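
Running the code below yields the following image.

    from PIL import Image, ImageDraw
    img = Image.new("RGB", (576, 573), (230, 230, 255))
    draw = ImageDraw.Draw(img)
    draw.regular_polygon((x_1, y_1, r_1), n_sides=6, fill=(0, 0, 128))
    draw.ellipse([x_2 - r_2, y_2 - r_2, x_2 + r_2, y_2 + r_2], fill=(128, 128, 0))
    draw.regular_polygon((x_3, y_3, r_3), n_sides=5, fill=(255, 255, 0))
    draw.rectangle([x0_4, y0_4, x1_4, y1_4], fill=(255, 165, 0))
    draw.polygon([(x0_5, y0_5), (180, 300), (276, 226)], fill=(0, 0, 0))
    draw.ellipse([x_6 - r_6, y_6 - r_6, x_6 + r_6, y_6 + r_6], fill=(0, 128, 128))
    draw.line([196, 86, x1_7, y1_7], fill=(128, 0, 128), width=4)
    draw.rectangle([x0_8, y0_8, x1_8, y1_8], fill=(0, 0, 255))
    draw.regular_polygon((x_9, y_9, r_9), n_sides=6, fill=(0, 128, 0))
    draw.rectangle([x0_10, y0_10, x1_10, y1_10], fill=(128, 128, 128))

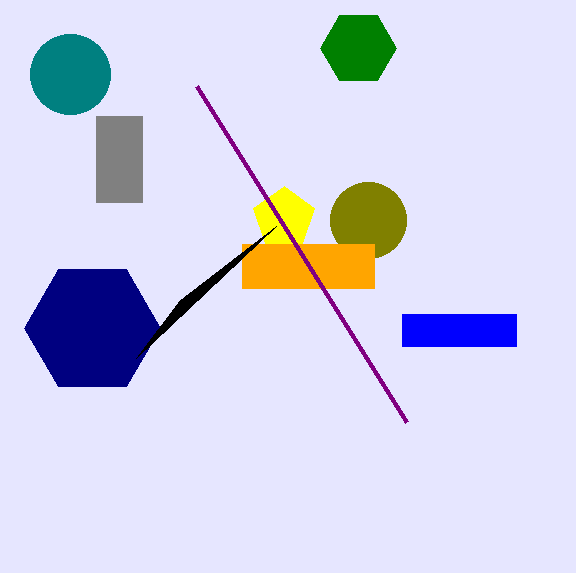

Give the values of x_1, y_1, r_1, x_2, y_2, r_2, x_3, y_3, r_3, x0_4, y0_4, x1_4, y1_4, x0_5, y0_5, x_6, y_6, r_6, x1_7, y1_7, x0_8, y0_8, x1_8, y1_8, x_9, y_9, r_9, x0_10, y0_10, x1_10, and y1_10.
x_1 = 92
y_1 = 328
r_1 = 68
x_2 = 368
y_2 = 220
r_2 = 38
x_3 = 284
y_3 = 218
r_3 = 32
x0_4 = 242
y0_4 = 244
x1_4 = 374
y1_4 = 288
x0_5 = 136
y0_5 = 358
x_6 = 70
y_6 = 74
r_6 = 40
x1_7 = 406
y1_7 = 422
x0_8 = 402
y0_8 = 314
x1_8 = 516
y1_8 = 346
x_9 = 358
y_9 = 48
r_9 = 38
x0_10 = 96
y0_10 = 116
x1_10 = 142
y1_10 = 202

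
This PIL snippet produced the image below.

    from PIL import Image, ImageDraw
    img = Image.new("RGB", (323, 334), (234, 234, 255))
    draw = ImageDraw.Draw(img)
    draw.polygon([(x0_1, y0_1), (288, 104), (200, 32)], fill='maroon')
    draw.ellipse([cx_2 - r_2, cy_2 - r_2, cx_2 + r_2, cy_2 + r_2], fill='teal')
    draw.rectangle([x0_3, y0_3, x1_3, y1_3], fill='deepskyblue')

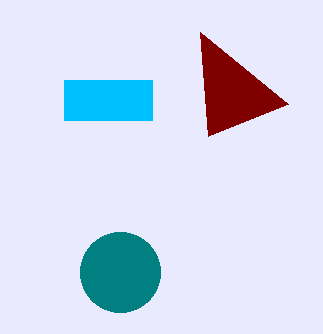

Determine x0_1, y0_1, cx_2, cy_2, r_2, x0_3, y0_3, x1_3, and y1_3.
x0_1 = 208; y0_1 = 136; cx_2 = 120; cy_2 = 272; r_2 = 40; x0_3 = 64; y0_3 = 80; x1_3 = 152; y1_3 = 120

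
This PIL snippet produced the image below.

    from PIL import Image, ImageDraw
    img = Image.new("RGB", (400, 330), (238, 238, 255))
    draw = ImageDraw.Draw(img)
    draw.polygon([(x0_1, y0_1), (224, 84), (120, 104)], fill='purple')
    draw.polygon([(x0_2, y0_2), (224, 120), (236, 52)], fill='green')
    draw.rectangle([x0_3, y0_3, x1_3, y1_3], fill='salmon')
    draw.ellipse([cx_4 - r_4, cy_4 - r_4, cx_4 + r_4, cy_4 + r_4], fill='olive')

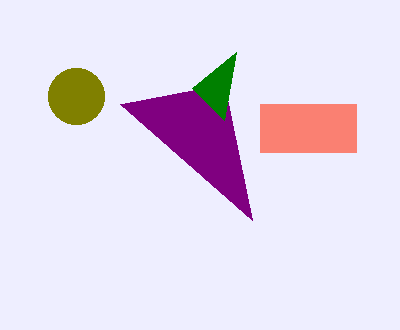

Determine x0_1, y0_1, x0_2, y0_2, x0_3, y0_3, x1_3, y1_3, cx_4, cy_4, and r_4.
x0_1 = 252
y0_1 = 220
x0_2 = 192
y0_2 = 88
x0_3 = 260
y0_3 = 104
x1_3 = 356
y1_3 = 152
cx_4 = 76
cy_4 = 96
r_4 = 28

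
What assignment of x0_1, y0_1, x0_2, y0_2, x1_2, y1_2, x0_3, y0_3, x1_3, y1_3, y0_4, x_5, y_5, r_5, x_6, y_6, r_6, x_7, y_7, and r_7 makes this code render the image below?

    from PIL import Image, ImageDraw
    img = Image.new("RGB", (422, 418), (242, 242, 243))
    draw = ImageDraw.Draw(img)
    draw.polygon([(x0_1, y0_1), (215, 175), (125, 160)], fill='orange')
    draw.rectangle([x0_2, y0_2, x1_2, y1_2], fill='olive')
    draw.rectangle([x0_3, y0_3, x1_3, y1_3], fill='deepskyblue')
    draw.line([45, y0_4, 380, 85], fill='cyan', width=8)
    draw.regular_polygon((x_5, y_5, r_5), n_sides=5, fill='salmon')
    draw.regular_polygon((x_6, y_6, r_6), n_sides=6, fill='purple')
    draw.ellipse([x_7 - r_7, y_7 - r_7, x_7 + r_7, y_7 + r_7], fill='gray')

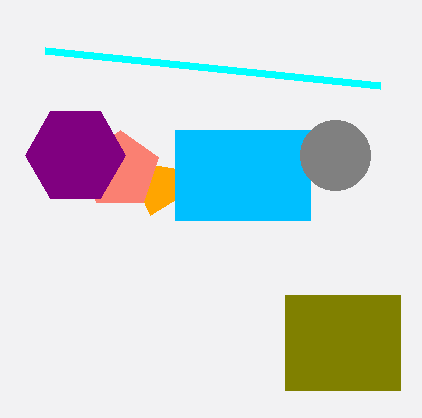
x0_1 = 150; y0_1 = 215; x0_2 = 285; y0_2 = 295; x1_2 = 400; y1_2 = 390; x0_3 = 175; y0_3 = 130; x1_3 = 310; y1_3 = 220; y0_4 = 50; x_5 = 120; y_5 = 170; r_5 = 40; x_6 = 75; y_6 = 155; r_6 = 50; x_7 = 335; y_7 = 155; r_7 = 35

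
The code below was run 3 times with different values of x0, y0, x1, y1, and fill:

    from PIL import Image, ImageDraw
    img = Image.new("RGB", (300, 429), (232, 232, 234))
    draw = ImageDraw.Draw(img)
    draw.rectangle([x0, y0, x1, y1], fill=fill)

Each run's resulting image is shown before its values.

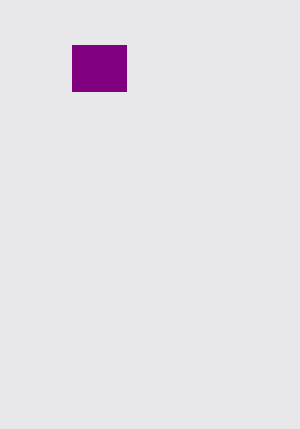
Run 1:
x0 = 72, y0 = 45, x1 = 126, y1 = 91, fill = 'purple'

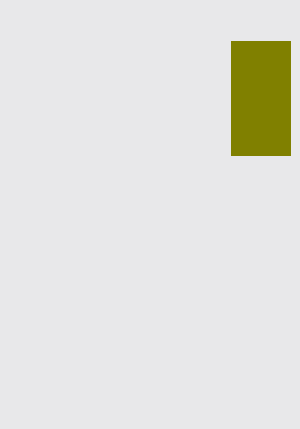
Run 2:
x0 = 231, y0 = 41, x1 = 290, y1 = 155, fill = 'olive'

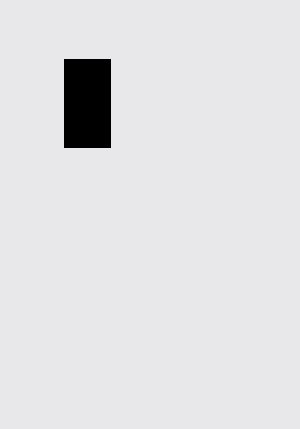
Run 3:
x0 = 64; y0 = 59; x1 = 110; y1 = 147; fill = 'black'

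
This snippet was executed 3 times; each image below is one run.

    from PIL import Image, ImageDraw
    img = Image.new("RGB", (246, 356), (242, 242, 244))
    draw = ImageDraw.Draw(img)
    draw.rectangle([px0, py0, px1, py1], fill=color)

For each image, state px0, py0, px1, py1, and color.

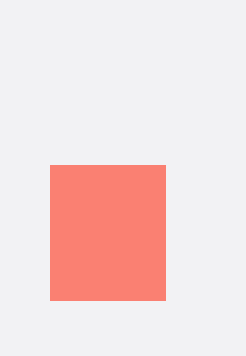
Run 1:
px0 = 50; py0 = 165; px1 = 165; py1 = 300; color = 'salmon'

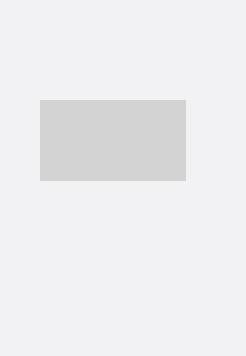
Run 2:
px0 = 40
py0 = 100
px1 = 185
py1 = 180
color = 'lightgray'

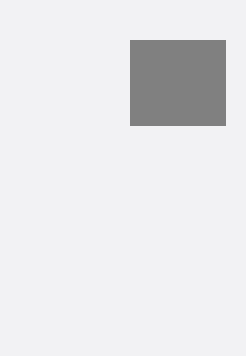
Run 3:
px0 = 130, py0 = 40, px1 = 225, py1 = 125, color = 'gray'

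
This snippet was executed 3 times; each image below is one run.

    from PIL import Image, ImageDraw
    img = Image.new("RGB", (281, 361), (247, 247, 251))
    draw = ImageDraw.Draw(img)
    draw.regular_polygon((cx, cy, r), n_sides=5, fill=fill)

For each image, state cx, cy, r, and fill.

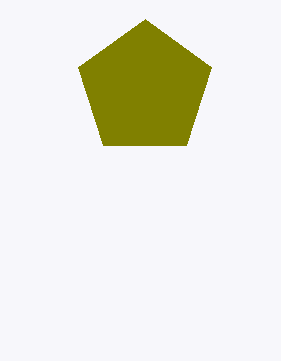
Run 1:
cx = 145
cy = 89
r = 70
fill = 'olive'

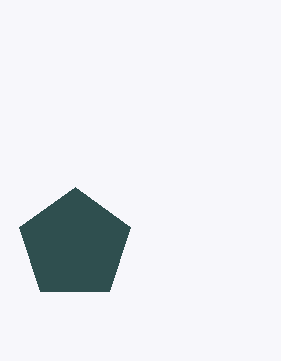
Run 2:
cx = 75
cy = 245
r = 58
fill = 'darkslategray'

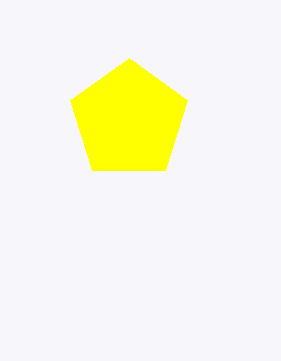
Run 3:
cx = 129, cy = 120, r = 62, fill = 'yellow'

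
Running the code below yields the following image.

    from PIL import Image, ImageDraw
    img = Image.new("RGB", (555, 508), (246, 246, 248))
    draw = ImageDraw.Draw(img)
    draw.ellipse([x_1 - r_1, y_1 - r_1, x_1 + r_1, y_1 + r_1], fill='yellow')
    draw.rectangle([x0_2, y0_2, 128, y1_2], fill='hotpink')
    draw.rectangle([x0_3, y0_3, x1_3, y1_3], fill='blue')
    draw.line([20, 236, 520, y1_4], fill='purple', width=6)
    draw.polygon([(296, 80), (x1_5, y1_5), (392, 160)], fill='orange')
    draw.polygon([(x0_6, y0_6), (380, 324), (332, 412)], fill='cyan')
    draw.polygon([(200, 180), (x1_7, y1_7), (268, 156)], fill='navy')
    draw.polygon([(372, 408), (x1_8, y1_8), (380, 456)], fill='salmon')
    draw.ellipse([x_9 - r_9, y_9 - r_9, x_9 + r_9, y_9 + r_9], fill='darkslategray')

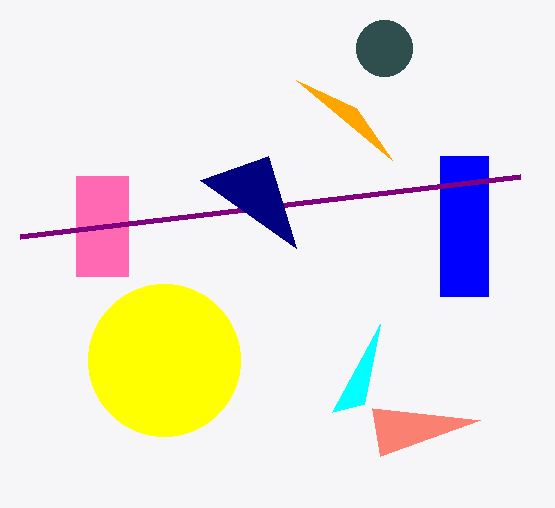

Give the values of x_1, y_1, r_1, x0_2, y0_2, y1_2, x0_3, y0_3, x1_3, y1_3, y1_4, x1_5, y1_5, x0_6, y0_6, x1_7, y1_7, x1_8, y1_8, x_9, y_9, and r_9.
x_1 = 164; y_1 = 360; r_1 = 76; x0_2 = 76; y0_2 = 176; y1_2 = 276; x0_3 = 440; y0_3 = 156; x1_3 = 488; y1_3 = 296; y1_4 = 176; x1_5 = 356; y1_5 = 108; x0_6 = 364; y0_6 = 404; x1_7 = 296; y1_7 = 248; x1_8 = 480; y1_8 = 420; x_9 = 384; y_9 = 48; r_9 = 28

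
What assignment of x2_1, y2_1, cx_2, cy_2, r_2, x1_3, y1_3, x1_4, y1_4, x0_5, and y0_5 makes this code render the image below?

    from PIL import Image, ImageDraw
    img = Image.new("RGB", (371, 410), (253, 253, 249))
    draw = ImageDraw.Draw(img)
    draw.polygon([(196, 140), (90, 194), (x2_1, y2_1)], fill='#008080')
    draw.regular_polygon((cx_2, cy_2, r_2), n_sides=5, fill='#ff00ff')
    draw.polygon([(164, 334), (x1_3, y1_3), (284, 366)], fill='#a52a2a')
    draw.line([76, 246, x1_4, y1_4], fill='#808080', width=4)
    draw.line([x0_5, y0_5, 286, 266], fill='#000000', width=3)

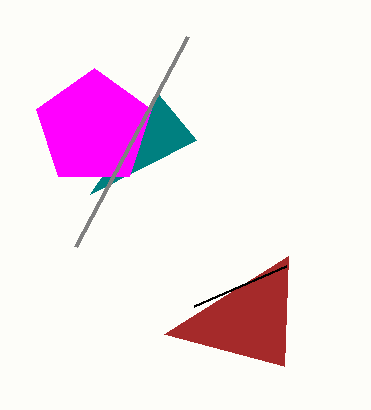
x2_1 = 158
y2_1 = 94
cx_2 = 94
cy_2 = 128
r_2 = 60
x1_3 = 288
y1_3 = 256
x1_4 = 188
y1_4 = 36
x0_5 = 194
y0_5 = 306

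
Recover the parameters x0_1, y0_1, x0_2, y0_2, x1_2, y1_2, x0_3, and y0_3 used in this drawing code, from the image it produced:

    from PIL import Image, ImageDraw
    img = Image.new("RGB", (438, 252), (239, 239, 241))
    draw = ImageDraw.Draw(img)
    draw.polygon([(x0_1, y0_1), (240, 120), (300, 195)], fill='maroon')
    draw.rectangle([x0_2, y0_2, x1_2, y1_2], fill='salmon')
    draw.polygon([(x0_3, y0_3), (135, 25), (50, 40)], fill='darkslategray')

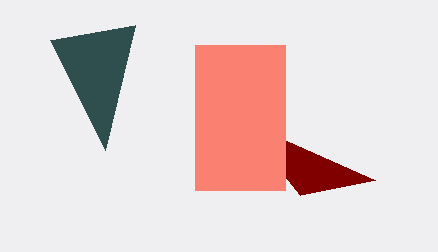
x0_1 = 375; y0_1 = 180; x0_2 = 195; y0_2 = 45; x1_2 = 285; y1_2 = 190; x0_3 = 105; y0_3 = 150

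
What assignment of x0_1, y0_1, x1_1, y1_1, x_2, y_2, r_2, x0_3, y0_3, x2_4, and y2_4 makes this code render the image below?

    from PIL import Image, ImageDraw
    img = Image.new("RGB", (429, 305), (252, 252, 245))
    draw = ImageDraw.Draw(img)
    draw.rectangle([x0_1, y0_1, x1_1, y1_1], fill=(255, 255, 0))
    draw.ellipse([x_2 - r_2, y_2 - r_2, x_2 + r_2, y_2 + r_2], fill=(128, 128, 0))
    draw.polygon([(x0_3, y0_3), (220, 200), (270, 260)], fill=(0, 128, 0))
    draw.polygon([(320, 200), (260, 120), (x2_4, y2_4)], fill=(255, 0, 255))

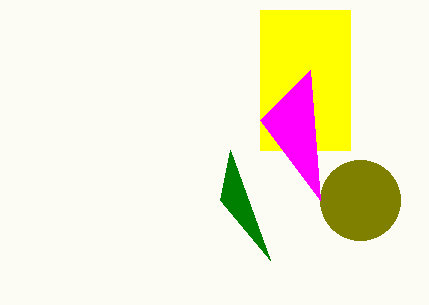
x0_1 = 260
y0_1 = 10
x1_1 = 350
y1_1 = 150
x_2 = 360
y_2 = 200
r_2 = 40
x0_3 = 230
y0_3 = 150
x2_4 = 310
y2_4 = 70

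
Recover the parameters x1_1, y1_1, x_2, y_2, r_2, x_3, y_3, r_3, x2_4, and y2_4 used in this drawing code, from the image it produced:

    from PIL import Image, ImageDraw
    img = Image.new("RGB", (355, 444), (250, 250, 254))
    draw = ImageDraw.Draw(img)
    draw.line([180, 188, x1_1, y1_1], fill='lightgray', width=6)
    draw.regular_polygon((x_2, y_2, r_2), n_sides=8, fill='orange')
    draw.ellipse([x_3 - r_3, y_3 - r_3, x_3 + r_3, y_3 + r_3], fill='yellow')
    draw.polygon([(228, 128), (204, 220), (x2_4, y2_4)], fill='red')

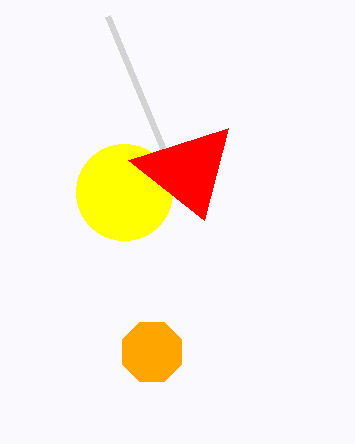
x1_1 = 108, y1_1 = 16, x_2 = 152, y_2 = 352, r_2 = 32, x_3 = 124, y_3 = 192, r_3 = 48, x2_4 = 128, y2_4 = 160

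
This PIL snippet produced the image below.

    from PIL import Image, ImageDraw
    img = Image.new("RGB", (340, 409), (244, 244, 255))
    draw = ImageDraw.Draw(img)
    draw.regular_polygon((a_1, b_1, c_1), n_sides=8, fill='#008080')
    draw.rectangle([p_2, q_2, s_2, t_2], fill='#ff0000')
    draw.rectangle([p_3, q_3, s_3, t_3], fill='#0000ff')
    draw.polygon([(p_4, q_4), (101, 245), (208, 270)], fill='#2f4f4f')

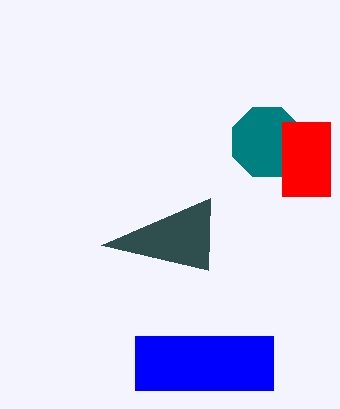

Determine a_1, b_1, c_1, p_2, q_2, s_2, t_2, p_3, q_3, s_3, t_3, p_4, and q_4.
a_1 = 267, b_1 = 142, c_1 = 37, p_2 = 282, q_2 = 122, s_2 = 330, t_2 = 196, p_3 = 135, q_3 = 336, s_3 = 273, t_3 = 390, p_4 = 210, q_4 = 198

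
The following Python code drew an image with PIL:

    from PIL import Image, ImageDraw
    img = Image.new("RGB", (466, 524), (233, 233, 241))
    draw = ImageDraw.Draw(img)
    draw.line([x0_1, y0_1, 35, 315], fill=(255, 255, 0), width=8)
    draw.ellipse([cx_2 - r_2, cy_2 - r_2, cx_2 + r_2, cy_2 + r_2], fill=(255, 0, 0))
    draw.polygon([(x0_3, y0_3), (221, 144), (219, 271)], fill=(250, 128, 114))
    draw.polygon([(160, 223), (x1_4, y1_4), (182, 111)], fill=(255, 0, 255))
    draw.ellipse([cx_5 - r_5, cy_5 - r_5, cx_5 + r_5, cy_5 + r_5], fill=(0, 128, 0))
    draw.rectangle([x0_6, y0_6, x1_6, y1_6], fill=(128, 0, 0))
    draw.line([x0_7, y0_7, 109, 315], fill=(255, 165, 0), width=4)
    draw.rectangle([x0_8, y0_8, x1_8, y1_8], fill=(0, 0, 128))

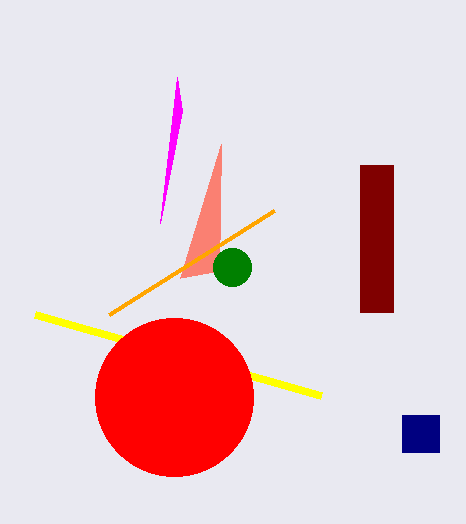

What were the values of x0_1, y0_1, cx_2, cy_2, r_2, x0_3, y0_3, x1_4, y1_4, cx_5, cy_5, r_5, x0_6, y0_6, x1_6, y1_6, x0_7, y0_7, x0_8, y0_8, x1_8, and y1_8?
x0_1 = 321, y0_1 = 396, cx_2 = 174, cy_2 = 397, r_2 = 79, x0_3 = 180, y0_3 = 278, x1_4 = 177, y1_4 = 77, cx_5 = 232, cy_5 = 267, r_5 = 19, x0_6 = 360, y0_6 = 165, x1_6 = 393, y1_6 = 312, x0_7 = 274, y0_7 = 211, x0_8 = 402, y0_8 = 415, x1_8 = 439, y1_8 = 452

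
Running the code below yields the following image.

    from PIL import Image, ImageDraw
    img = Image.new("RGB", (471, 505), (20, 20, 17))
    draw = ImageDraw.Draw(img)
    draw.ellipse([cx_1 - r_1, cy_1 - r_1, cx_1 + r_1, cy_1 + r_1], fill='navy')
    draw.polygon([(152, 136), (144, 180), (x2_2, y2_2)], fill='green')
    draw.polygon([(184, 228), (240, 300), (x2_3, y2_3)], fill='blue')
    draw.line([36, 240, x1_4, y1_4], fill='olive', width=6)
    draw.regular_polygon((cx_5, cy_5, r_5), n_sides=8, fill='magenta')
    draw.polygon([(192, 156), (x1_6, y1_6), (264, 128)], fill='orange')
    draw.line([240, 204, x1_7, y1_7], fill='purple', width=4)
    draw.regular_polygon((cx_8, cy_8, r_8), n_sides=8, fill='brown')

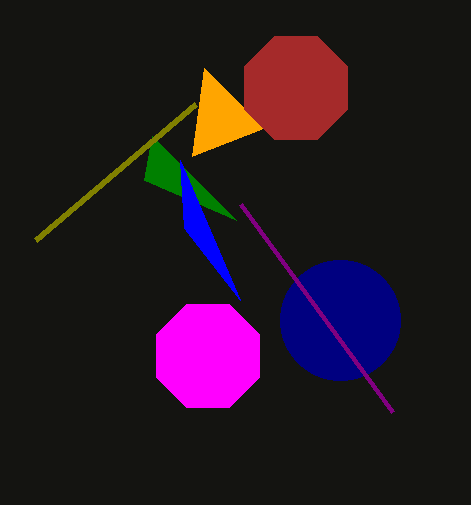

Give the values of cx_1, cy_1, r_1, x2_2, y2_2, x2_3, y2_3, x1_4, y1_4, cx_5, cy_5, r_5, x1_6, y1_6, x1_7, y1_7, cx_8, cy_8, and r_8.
cx_1 = 340
cy_1 = 320
r_1 = 60
x2_2 = 236
y2_2 = 220
x2_3 = 180
y2_3 = 160
x1_4 = 196
y1_4 = 104
cx_5 = 208
cy_5 = 356
r_5 = 56
x1_6 = 204
y1_6 = 68
x1_7 = 392
y1_7 = 412
cx_8 = 296
cy_8 = 88
r_8 = 56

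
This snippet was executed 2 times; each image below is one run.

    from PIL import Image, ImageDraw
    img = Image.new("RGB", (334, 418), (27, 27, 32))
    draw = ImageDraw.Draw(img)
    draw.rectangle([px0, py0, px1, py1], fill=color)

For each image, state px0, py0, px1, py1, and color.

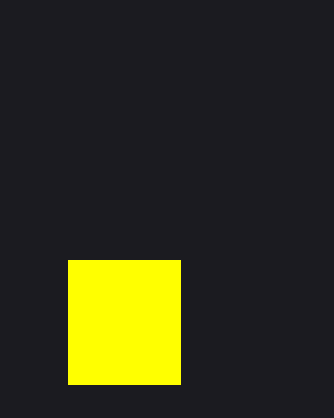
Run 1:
px0 = 68
py0 = 260
px1 = 180
py1 = 384
color = 'yellow'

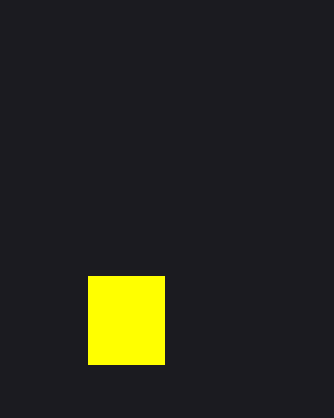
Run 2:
px0 = 88, py0 = 276, px1 = 164, py1 = 364, color = 'yellow'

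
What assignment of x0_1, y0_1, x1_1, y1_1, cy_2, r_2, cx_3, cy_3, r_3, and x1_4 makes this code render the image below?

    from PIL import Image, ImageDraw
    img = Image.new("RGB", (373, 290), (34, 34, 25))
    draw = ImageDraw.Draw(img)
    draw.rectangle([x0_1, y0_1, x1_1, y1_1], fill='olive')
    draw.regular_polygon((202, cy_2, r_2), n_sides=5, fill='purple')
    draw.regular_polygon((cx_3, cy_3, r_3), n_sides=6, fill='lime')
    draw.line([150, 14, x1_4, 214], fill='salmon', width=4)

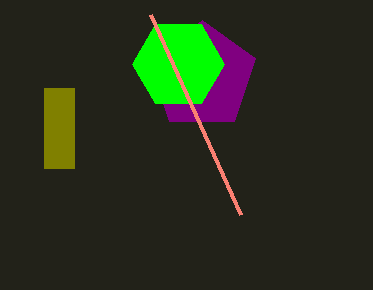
x0_1 = 44
y0_1 = 88
x1_1 = 74
y1_1 = 168
cy_2 = 76
r_2 = 56
cx_3 = 178
cy_3 = 64
r_3 = 46
x1_4 = 240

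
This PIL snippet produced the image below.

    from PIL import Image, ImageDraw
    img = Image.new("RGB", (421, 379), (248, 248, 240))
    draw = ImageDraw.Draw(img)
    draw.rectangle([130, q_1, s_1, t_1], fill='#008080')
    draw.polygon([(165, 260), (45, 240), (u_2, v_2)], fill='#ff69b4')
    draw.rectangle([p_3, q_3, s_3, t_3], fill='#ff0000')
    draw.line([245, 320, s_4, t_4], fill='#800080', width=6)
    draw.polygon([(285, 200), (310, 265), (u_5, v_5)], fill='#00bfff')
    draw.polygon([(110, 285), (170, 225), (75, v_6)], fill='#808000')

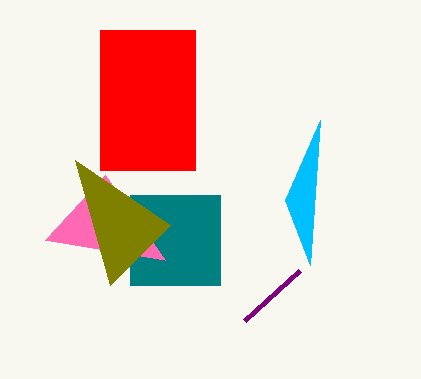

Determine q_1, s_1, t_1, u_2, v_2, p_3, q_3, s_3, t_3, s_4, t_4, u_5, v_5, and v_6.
q_1 = 195; s_1 = 220; t_1 = 285; u_2 = 105; v_2 = 175; p_3 = 100; q_3 = 30; s_3 = 195; t_3 = 170; s_4 = 300; t_4 = 270; u_5 = 320; v_5 = 120; v_6 = 160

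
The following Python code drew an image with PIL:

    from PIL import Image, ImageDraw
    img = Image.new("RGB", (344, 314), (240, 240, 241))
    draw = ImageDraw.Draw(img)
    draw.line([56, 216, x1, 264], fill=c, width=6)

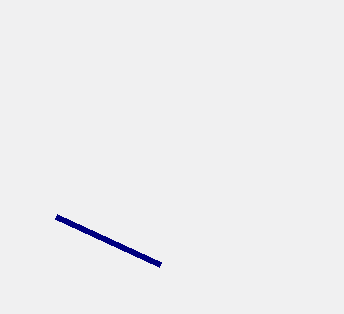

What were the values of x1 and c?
x1 = 160, c = 'navy'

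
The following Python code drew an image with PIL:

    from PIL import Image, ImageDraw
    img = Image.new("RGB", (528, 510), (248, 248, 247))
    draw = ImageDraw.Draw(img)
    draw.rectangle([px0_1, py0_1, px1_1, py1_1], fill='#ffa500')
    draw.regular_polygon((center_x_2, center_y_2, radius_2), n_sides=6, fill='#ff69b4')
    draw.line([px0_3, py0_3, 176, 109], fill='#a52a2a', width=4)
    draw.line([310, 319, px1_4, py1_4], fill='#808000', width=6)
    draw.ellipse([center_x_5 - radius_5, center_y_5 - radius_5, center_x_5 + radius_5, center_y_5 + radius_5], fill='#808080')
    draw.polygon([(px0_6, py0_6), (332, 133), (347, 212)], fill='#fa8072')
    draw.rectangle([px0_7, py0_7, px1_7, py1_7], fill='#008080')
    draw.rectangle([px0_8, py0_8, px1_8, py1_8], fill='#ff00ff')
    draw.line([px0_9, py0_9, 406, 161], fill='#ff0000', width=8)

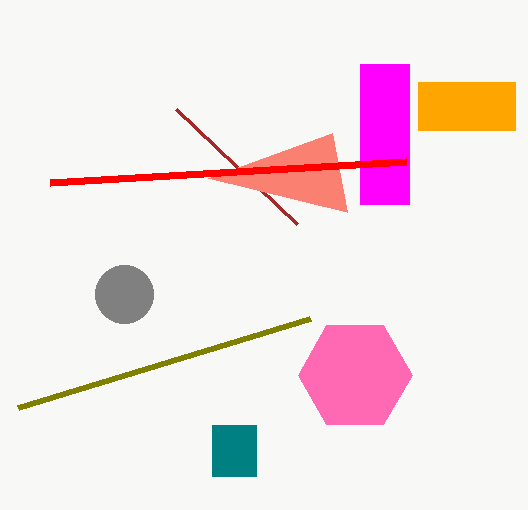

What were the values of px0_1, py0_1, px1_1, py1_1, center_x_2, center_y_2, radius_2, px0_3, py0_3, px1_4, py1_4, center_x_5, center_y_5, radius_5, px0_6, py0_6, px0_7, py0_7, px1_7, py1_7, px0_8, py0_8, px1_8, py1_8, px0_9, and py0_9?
px0_1 = 418, py0_1 = 82, px1_1 = 515, py1_1 = 130, center_x_2 = 355, center_y_2 = 375, radius_2 = 57, px0_3 = 297, py0_3 = 224, px1_4 = 18, py1_4 = 408, center_x_5 = 124, center_y_5 = 294, radius_5 = 29, px0_6 = 208, py0_6 = 178, px0_7 = 212, py0_7 = 425, px1_7 = 256, py1_7 = 476, px0_8 = 360, py0_8 = 64, px1_8 = 409, py1_8 = 204, px0_9 = 50, py0_9 = 182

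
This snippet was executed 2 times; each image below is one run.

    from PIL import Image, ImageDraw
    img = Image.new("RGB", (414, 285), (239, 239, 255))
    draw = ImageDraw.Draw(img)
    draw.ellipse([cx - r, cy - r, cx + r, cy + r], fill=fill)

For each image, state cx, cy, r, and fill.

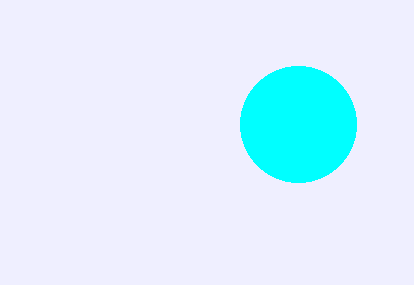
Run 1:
cx = 298
cy = 124
r = 58
fill = 'cyan'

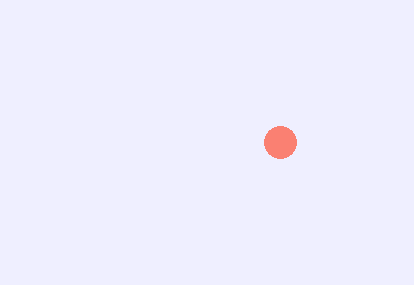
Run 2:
cx = 280, cy = 142, r = 16, fill = 'salmon'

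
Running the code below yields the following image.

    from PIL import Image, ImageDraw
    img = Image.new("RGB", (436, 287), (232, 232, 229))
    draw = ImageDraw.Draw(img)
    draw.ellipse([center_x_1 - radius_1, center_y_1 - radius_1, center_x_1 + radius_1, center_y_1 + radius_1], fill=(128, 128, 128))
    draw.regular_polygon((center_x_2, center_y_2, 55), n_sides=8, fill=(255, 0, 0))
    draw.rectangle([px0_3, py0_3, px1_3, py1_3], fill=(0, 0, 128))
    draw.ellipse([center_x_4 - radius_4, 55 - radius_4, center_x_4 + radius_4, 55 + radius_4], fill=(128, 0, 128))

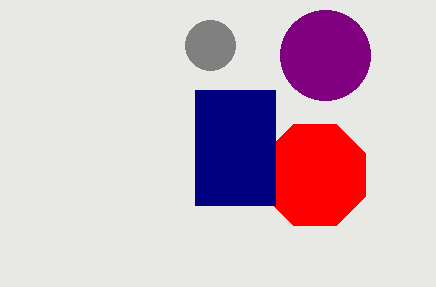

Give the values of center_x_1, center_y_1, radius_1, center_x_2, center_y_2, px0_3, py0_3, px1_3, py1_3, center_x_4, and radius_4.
center_x_1 = 210; center_y_1 = 45; radius_1 = 25; center_x_2 = 315; center_y_2 = 175; px0_3 = 195; py0_3 = 90; px1_3 = 275; py1_3 = 205; center_x_4 = 325; radius_4 = 45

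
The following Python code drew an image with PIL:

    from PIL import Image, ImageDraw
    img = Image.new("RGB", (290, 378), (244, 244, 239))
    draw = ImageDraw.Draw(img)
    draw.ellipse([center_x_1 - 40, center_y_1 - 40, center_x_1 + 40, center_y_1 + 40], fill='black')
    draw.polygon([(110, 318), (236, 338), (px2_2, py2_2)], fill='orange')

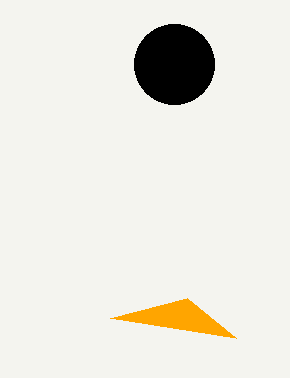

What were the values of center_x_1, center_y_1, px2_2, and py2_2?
center_x_1 = 174, center_y_1 = 64, px2_2 = 187, py2_2 = 298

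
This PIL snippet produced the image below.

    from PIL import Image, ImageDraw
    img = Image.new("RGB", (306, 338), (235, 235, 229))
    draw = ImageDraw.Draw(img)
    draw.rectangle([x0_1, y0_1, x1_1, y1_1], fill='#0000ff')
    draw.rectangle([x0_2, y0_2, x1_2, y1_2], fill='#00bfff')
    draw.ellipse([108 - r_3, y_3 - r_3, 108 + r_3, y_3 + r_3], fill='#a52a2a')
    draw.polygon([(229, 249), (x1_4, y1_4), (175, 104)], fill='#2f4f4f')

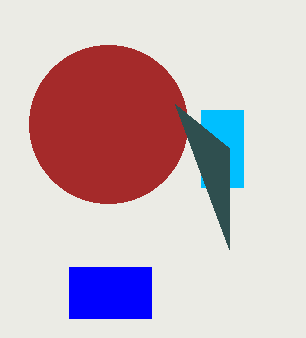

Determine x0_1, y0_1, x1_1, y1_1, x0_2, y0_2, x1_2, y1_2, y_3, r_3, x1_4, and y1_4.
x0_1 = 69, y0_1 = 267, x1_1 = 151, y1_1 = 318, x0_2 = 201, y0_2 = 110, x1_2 = 243, y1_2 = 187, y_3 = 124, r_3 = 79, x1_4 = 229, y1_4 = 148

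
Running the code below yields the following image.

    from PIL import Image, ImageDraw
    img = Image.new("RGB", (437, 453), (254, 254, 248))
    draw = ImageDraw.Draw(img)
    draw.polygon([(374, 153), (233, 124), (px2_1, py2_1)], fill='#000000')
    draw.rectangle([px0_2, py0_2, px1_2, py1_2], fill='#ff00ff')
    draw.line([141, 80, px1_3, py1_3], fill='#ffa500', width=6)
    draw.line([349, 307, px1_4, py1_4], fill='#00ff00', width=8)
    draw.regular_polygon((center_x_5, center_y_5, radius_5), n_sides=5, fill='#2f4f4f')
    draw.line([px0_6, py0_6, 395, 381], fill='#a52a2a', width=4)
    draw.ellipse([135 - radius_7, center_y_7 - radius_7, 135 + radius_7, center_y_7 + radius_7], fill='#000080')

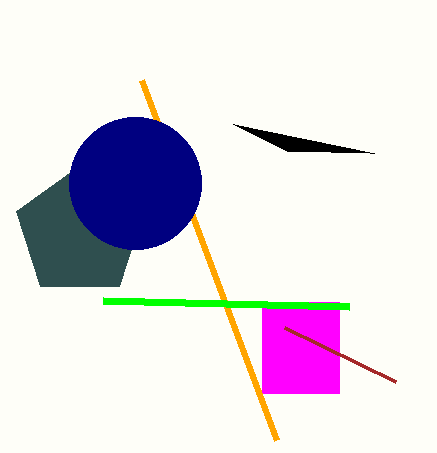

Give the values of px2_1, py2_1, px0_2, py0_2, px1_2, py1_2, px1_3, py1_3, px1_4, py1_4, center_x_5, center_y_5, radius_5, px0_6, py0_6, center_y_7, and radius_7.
px2_1 = 287, py2_1 = 151, px0_2 = 262, py0_2 = 302, px1_2 = 339, py1_2 = 393, px1_3 = 276, py1_3 = 440, px1_4 = 103, py1_4 = 301, center_x_5 = 80, center_y_5 = 232, radius_5 = 67, px0_6 = 284, py0_6 = 327, center_y_7 = 183, radius_7 = 66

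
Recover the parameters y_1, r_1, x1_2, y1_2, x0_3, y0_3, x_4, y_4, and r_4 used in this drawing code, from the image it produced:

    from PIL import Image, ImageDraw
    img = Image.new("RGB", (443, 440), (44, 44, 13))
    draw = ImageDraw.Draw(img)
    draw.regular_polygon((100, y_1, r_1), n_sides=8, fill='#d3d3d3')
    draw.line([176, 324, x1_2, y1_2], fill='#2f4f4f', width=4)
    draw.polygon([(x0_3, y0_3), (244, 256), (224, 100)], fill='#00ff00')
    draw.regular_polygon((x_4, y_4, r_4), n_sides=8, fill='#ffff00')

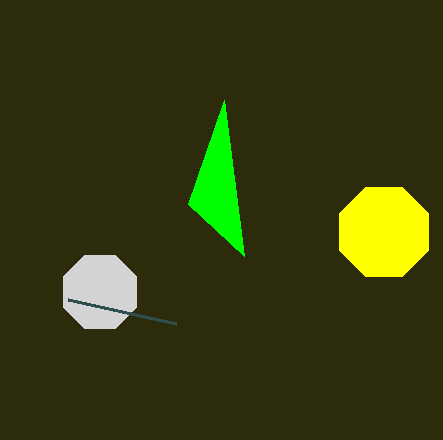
y_1 = 292; r_1 = 40; x1_2 = 68; y1_2 = 300; x0_3 = 188; y0_3 = 204; x_4 = 384; y_4 = 232; r_4 = 48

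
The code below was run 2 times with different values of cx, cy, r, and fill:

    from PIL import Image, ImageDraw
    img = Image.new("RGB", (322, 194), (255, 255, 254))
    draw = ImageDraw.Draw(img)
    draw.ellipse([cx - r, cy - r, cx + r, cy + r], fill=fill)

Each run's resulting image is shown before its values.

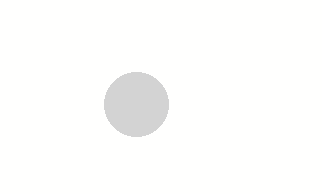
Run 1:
cx = 136, cy = 104, r = 32, fill = 'lightgray'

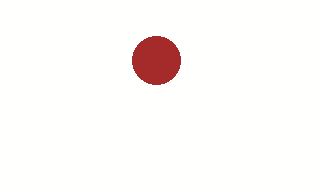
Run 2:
cx = 156, cy = 60, r = 24, fill = 'brown'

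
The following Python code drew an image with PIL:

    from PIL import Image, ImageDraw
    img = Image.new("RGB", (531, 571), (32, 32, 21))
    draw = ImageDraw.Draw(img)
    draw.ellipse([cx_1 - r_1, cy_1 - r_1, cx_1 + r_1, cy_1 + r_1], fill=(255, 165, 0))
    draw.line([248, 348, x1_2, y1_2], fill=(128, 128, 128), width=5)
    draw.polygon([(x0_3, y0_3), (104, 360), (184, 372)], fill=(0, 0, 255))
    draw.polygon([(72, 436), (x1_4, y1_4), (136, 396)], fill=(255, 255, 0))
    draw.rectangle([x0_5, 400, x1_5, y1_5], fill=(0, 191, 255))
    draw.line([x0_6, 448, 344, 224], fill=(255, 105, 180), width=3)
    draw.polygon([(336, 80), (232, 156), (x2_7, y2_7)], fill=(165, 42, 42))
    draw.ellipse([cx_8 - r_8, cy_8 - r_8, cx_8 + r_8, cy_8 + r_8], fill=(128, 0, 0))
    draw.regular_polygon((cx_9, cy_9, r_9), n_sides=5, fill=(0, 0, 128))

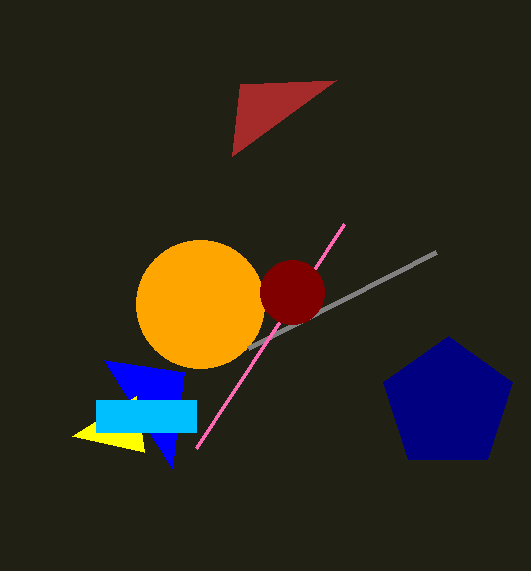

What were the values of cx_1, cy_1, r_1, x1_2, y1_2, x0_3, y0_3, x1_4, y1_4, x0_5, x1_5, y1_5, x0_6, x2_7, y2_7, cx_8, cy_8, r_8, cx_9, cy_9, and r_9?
cx_1 = 200; cy_1 = 304; r_1 = 64; x1_2 = 436; y1_2 = 252; x0_3 = 172; y0_3 = 468; x1_4 = 144; y1_4 = 452; x0_5 = 96; x1_5 = 196; y1_5 = 432; x0_6 = 196; x2_7 = 240; y2_7 = 84; cx_8 = 292; cy_8 = 292; r_8 = 32; cx_9 = 448; cy_9 = 404; r_9 = 68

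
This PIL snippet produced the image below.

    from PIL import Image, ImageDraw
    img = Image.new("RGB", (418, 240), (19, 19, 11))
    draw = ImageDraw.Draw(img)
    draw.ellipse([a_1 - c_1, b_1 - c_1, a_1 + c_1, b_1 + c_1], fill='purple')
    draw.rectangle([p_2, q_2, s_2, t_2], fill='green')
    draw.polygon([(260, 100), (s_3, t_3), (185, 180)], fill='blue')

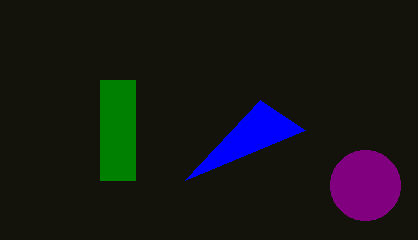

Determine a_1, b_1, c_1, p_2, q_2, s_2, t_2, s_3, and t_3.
a_1 = 365; b_1 = 185; c_1 = 35; p_2 = 100; q_2 = 80; s_2 = 135; t_2 = 180; s_3 = 305; t_3 = 130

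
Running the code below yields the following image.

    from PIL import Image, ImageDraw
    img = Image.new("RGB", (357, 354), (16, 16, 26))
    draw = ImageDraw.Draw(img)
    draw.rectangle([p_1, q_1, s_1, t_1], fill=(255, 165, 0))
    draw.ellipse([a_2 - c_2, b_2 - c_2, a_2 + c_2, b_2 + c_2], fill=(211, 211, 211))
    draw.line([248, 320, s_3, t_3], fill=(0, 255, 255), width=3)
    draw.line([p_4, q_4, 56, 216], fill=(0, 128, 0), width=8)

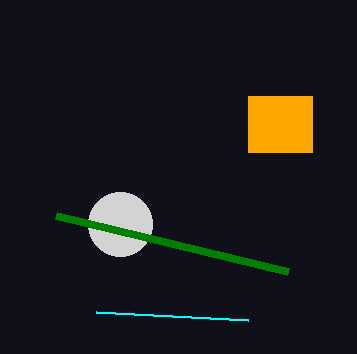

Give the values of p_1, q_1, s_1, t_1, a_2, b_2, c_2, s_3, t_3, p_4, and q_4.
p_1 = 248, q_1 = 96, s_1 = 312, t_1 = 152, a_2 = 120, b_2 = 224, c_2 = 32, s_3 = 96, t_3 = 312, p_4 = 288, q_4 = 272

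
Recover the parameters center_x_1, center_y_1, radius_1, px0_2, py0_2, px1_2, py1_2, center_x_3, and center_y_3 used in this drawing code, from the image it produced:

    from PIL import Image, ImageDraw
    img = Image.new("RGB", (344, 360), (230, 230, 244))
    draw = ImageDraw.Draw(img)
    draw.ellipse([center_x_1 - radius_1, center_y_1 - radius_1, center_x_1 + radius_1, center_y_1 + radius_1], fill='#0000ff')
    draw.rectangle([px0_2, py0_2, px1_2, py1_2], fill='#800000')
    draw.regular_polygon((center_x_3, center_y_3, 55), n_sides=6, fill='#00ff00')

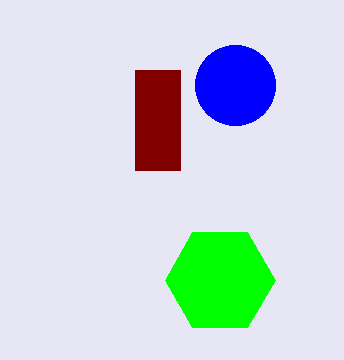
center_x_1 = 235
center_y_1 = 85
radius_1 = 40
px0_2 = 135
py0_2 = 70
px1_2 = 180
py1_2 = 170
center_x_3 = 220
center_y_3 = 280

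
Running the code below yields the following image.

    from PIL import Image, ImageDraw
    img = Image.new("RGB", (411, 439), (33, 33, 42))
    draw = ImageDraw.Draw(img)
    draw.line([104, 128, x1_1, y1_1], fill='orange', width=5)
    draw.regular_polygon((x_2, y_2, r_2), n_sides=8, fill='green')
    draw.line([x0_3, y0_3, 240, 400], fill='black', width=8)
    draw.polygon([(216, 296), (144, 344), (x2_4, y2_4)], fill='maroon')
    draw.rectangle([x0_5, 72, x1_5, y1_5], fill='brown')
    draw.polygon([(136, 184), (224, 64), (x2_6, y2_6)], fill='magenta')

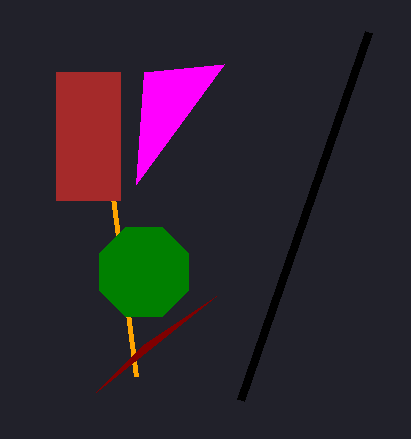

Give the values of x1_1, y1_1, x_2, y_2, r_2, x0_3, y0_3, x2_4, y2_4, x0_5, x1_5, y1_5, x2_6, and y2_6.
x1_1 = 136, y1_1 = 376, x_2 = 144, y_2 = 272, r_2 = 48, x0_3 = 368, y0_3 = 32, x2_4 = 96, y2_4 = 392, x0_5 = 56, x1_5 = 120, y1_5 = 200, x2_6 = 144, y2_6 = 72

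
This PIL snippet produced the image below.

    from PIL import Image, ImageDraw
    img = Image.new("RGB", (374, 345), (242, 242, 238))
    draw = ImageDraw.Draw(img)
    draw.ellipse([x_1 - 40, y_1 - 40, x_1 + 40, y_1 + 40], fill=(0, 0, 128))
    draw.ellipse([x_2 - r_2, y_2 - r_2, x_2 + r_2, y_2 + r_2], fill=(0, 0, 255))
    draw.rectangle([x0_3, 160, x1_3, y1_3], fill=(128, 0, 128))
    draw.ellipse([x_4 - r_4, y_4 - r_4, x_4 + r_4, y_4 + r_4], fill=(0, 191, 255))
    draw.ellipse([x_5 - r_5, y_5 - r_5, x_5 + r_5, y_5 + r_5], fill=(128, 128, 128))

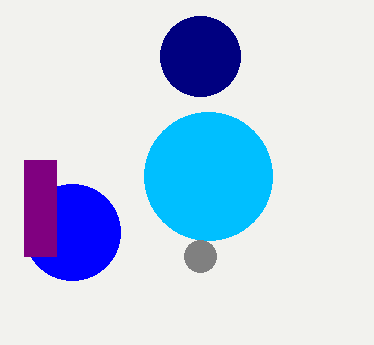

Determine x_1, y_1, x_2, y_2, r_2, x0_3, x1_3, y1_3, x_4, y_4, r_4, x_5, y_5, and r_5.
x_1 = 200; y_1 = 56; x_2 = 72; y_2 = 232; r_2 = 48; x0_3 = 24; x1_3 = 56; y1_3 = 256; x_4 = 208; y_4 = 176; r_4 = 64; x_5 = 200; y_5 = 256; r_5 = 16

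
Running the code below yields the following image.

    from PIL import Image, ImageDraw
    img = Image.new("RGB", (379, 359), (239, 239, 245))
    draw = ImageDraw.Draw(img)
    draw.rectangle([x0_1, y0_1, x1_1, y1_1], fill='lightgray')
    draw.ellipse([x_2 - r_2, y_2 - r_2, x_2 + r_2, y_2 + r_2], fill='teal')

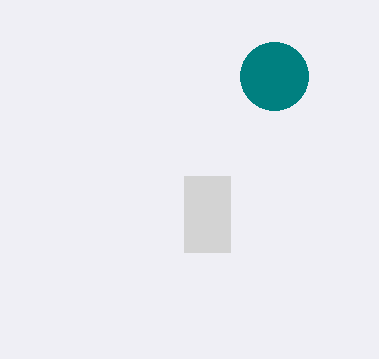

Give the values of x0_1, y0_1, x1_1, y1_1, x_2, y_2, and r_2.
x0_1 = 184
y0_1 = 176
x1_1 = 230
y1_1 = 252
x_2 = 274
y_2 = 76
r_2 = 34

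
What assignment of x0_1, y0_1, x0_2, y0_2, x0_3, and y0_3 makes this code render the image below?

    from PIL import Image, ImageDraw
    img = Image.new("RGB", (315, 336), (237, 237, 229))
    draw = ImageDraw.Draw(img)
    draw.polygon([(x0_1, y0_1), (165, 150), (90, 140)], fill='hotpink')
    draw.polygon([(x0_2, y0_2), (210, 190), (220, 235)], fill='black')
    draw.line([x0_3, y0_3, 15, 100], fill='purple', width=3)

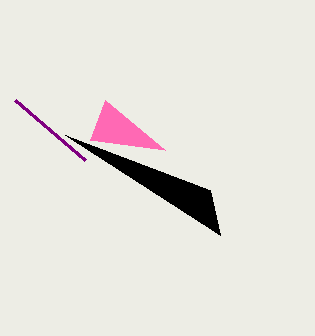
x0_1 = 105; y0_1 = 100; x0_2 = 65; y0_2 = 135; x0_3 = 85; y0_3 = 160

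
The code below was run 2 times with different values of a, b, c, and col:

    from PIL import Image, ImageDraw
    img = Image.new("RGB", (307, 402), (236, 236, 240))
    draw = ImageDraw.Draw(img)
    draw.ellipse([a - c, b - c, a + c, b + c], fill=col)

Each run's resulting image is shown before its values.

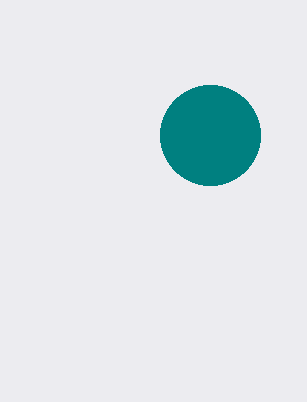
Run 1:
a = 210; b = 135; c = 50; col = 'teal'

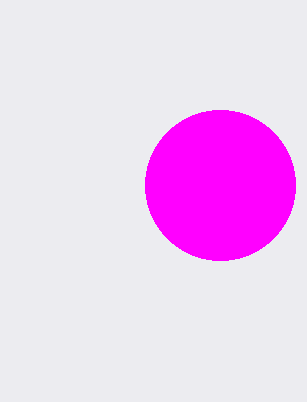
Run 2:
a = 220; b = 185; c = 75; col = 'magenta'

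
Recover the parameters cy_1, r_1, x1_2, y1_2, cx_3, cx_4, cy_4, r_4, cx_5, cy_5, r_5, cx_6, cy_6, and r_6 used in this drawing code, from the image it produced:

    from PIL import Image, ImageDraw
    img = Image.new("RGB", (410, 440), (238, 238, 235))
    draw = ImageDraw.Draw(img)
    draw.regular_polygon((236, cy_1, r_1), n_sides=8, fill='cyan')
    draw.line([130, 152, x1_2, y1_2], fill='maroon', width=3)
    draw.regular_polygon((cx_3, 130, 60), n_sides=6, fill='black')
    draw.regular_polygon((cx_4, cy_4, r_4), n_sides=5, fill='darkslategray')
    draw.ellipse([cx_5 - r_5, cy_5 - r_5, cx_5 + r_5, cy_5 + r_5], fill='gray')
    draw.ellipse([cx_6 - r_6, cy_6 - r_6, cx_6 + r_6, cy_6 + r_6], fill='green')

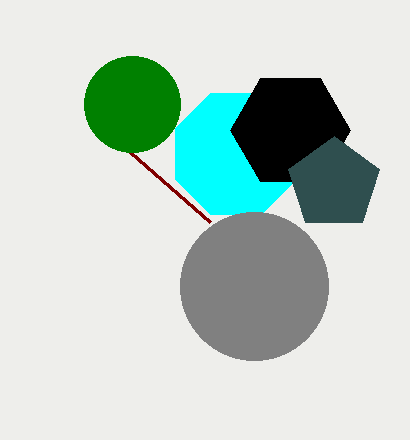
cy_1 = 154; r_1 = 66; x1_2 = 210; y1_2 = 222; cx_3 = 290; cx_4 = 334; cy_4 = 184; r_4 = 48; cx_5 = 254; cy_5 = 286; r_5 = 74; cx_6 = 132; cy_6 = 104; r_6 = 48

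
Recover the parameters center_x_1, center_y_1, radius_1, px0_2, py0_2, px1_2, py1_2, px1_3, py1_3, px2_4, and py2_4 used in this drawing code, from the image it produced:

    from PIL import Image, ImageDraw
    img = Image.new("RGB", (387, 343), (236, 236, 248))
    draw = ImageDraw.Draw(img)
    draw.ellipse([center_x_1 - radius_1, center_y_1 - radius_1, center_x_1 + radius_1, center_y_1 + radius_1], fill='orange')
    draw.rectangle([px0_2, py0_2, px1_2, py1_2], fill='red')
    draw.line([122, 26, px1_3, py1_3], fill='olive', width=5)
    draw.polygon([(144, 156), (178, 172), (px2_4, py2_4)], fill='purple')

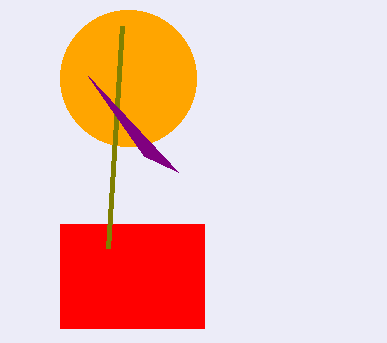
center_x_1 = 128, center_y_1 = 78, radius_1 = 68, px0_2 = 60, py0_2 = 224, px1_2 = 204, py1_2 = 328, px1_3 = 108, py1_3 = 248, px2_4 = 88, py2_4 = 76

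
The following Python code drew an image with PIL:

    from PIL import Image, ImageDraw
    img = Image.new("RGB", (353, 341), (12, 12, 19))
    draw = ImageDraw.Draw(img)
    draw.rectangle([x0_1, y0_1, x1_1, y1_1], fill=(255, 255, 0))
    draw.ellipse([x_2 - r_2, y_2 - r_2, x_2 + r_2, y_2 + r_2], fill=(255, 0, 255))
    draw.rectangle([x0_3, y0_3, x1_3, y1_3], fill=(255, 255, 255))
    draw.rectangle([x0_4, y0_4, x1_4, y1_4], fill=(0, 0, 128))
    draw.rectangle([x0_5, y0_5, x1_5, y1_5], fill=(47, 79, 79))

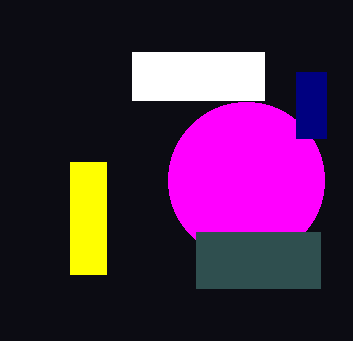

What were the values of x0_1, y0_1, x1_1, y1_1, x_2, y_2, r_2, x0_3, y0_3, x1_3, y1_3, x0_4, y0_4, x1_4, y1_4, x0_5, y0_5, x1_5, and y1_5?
x0_1 = 70
y0_1 = 162
x1_1 = 106
y1_1 = 274
x_2 = 246
y_2 = 180
r_2 = 78
x0_3 = 132
y0_3 = 52
x1_3 = 264
y1_3 = 100
x0_4 = 296
y0_4 = 72
x1_4 = 326
y1_4 = 138
x0_5 = 196
y0_5 = 232
x1_5 = 320
y1_5 = 288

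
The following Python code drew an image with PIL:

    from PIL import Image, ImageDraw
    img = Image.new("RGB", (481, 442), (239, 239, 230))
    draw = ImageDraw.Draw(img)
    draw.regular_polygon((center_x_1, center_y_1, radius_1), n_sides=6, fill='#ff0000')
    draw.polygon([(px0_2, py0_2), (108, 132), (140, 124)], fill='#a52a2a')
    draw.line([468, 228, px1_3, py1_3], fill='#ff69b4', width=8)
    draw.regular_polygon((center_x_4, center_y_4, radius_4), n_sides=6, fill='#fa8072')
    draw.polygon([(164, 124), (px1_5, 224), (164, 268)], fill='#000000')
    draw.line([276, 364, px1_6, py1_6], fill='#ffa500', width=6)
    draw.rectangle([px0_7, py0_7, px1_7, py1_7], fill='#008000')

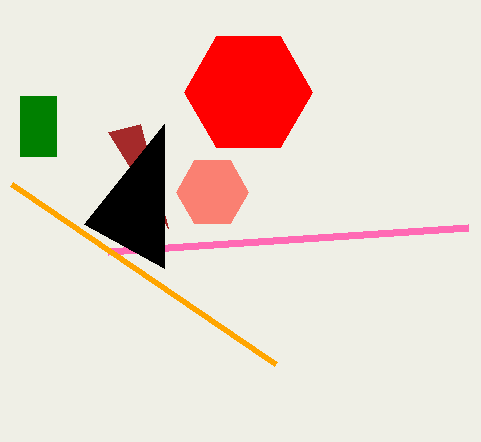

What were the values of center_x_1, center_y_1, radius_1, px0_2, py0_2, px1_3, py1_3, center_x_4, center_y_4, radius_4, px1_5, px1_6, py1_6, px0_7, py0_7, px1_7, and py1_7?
center_x_1 = 248; center_y_1 = 92; radius_1 = 64; px0_2 = 168; py0_2 = 228; px1_3 = 108; py1_3 = 252; center_x_4 = 212; center_y_4 = 192; radius_4 = 36; px1_5 = 84; px1_6 = 12; py1_6 = 184; px0_7 = 20; py0_7 = 96; px1_7 = 56; py1_7 = 156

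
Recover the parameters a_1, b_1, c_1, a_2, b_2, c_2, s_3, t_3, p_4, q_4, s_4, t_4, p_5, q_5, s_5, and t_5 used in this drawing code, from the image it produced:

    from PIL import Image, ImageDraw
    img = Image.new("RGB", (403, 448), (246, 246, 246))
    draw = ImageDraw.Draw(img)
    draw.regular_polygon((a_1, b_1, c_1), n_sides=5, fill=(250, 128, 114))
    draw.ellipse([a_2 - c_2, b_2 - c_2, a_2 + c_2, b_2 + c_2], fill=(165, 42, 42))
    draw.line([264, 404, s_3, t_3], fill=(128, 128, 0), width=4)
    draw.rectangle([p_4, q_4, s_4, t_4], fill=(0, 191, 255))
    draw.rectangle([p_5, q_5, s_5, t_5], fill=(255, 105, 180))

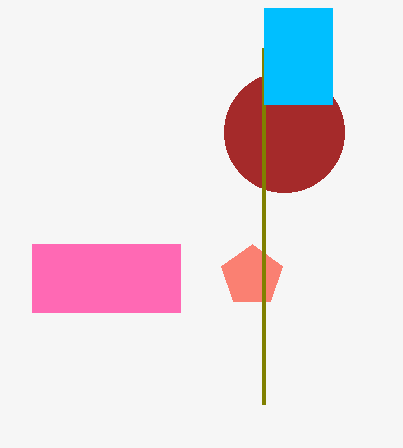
a_1 = 252, b_1 = 276, c_1 = 32, a_2 = 284, b_2 = 132, c_2 = 60, s_3 = 264, t_3 = 48, p_4 = 264, q_4 = 8, s_4 = 332, t_4 = 104, p_5 = 32, q_5 = 244, s_5 = 180, t_5 = 312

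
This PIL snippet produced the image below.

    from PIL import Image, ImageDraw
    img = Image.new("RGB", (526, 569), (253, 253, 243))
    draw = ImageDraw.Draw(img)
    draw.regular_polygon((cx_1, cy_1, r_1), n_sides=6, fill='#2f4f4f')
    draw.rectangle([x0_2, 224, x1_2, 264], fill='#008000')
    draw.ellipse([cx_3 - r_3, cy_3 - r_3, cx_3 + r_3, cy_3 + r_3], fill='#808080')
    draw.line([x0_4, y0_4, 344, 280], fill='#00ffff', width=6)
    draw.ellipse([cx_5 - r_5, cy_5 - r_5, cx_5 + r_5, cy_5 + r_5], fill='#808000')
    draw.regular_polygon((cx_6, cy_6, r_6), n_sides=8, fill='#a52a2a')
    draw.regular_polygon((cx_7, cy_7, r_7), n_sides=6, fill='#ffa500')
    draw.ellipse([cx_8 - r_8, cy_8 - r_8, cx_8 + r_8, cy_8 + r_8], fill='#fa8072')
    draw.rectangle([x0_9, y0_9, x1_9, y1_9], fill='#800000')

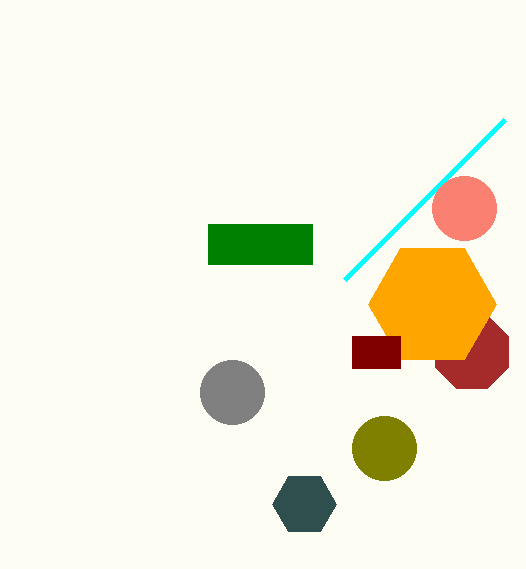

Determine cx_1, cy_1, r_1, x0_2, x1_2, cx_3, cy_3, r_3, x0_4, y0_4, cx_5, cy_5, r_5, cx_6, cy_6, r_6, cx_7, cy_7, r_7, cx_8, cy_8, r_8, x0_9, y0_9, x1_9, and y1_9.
cx_1 = 304, cy_1 = 504, r_1 = 32, x0_2 = 208, x1_2 = 312, cx_3 = 232, cy_3 = 392, r_3 = 32, x0_4 = 504, y0_4 = 120, cx_5 = 384, cy_5 = 448, r_5 = 32, cx_6 = 472, cy_6 = 352, r_6 = 40, cx_7 = 432, cy_7 = 304, r_7 = 64, cx_8 = 464, cy_8 = 208, r_8 = 32, x0_9 = 352, y0_9 = 336, x1_9 = 400, y1_9 = 368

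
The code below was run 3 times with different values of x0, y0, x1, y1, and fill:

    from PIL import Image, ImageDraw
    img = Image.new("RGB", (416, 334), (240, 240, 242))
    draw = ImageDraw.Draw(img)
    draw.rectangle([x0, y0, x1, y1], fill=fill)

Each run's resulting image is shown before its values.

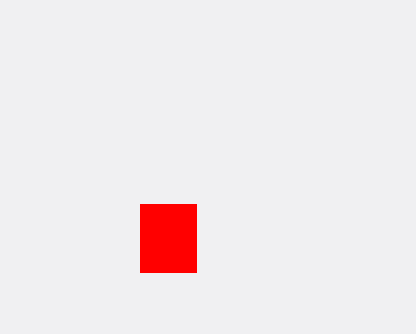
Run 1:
x0 = 140
y0 = 204
x1 = 196
y1 = 272
fill = 'red'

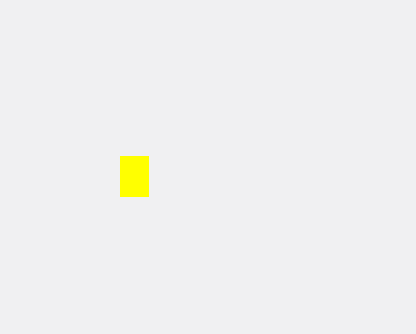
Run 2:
x0 = 120, y0 = 156, x1 = 148, y1 = 196, fill = 'yellow'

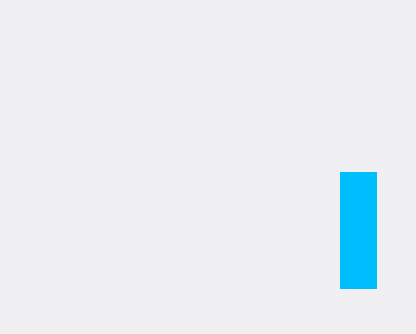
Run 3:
x0 = 340; y0 = 172; x1 = 376; y1 = 288; fill = 'deepskyblue'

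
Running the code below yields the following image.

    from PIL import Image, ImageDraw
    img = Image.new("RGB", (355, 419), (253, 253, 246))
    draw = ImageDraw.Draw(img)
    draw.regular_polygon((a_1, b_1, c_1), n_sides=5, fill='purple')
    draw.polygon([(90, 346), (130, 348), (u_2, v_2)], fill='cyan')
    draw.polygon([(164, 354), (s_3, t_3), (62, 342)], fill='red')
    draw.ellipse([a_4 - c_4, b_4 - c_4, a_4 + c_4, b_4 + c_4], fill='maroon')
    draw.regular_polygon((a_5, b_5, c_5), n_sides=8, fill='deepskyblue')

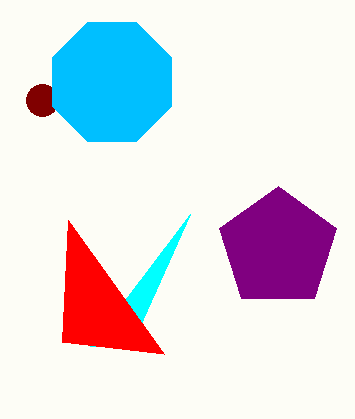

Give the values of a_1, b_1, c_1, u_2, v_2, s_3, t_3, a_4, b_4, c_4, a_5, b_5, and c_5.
a_1 = 278, b_1 = 248, c_1 = 62, u_2 = 190, v_2 = 214, s_3 = 68, t_3 = 220, a_4 = 42, b_4 = 100, c_4 = 16, a_5 = 112, b_5 = 82, c_5 = 64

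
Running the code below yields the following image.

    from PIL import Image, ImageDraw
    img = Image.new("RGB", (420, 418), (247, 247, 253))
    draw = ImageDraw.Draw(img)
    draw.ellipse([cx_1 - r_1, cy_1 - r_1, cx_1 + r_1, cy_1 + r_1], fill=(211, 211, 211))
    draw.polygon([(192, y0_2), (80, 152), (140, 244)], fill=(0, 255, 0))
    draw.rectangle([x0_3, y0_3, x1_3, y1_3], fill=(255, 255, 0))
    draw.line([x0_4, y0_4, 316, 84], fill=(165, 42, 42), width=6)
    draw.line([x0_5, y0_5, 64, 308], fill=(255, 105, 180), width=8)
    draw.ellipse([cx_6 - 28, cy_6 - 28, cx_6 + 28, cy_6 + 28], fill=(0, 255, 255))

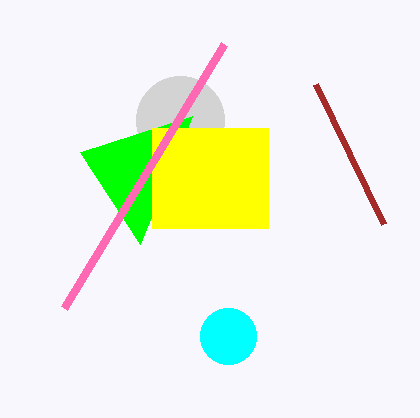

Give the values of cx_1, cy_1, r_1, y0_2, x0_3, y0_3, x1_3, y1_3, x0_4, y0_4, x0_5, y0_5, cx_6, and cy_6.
cx_1 = 180, cy_1 = 120, r_1 = 44, y0_2 = 116, x0_3 = 152, y0_3 = 128, x1_3 = 268, y1_3 = 228, x0_4 = 384, y0_4 = 224, x0_5 = 224, y0_5 = 44, cx_6 = 228, cy_6 = 336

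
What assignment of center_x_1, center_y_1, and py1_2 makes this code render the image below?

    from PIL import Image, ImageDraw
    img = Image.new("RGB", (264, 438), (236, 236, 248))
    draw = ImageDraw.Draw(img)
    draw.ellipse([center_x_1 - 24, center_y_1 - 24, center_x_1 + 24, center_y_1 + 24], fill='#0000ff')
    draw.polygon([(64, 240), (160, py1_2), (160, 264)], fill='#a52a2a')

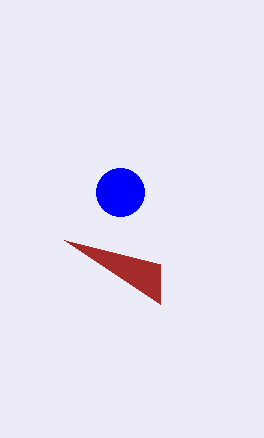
center_x_1 = 120
center_y_1 = 192
py1_2 = 304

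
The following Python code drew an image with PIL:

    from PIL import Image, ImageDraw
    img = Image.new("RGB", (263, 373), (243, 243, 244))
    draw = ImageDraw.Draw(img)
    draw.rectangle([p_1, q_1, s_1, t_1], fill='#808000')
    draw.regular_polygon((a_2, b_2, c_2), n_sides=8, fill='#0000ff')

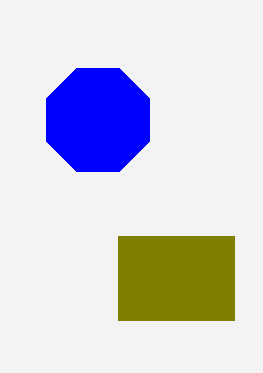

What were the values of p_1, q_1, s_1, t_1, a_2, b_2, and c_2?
p_1 = 118
q_1 = 236
s_1 = 234
t_1 = 320
a_2 = 98
b_2 = 120
c_2 = 56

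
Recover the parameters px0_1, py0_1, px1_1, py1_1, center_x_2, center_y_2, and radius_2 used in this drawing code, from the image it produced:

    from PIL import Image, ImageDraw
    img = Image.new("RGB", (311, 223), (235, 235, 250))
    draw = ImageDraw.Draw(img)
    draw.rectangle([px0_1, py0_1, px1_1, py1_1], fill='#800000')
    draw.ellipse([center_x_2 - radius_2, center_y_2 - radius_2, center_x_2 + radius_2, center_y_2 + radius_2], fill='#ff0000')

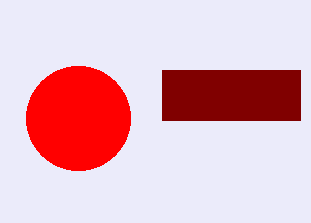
px0_1 = 162; py0_1 = 70; px1_1 = 300; py1_1 = 120; center_x_2 = 78; center_y_2 = 118; radius_2 = 52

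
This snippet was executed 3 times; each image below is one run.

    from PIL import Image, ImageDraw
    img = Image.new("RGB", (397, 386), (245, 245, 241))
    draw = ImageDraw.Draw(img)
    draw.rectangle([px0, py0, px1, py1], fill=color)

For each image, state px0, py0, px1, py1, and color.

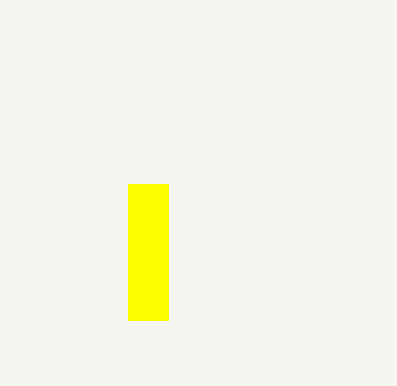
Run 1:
px0 = 128; py0 = 184; px1 = 168; py1 = 320; color = 'yellow'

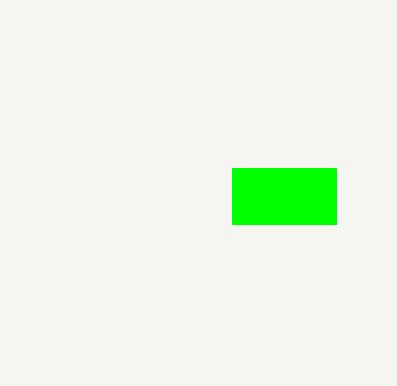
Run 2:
px0 = 232; py0 = 168; px1 = 336; py1 = 224; color = 'lime'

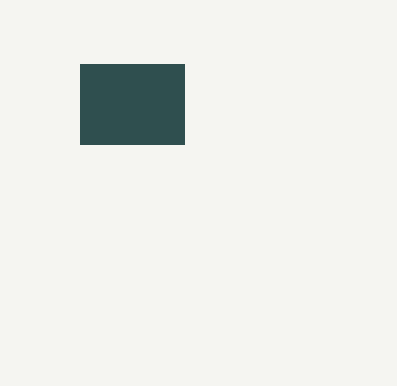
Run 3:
px0 = 80; py0 = 64; px1 = 184; py1 = 144; color = 'darkslategray'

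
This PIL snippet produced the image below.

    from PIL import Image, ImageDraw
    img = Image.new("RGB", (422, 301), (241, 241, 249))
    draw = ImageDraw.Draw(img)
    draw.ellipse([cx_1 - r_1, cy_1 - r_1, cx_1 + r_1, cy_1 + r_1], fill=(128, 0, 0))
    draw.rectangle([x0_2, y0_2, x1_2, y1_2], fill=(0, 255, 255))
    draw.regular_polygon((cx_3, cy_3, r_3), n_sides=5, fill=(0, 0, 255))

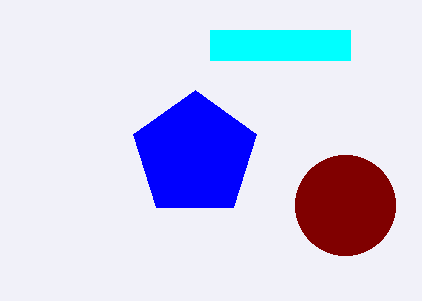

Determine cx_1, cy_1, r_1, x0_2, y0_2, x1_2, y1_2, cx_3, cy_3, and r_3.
cx_1 = 345, cy_1 = 205, r_1 = 50, x0_2 = 210, y0_2 = 30, x1_2 = 350, y1_2 = 60, cx_3 = 195, cy_3 = 155, r_3 = 65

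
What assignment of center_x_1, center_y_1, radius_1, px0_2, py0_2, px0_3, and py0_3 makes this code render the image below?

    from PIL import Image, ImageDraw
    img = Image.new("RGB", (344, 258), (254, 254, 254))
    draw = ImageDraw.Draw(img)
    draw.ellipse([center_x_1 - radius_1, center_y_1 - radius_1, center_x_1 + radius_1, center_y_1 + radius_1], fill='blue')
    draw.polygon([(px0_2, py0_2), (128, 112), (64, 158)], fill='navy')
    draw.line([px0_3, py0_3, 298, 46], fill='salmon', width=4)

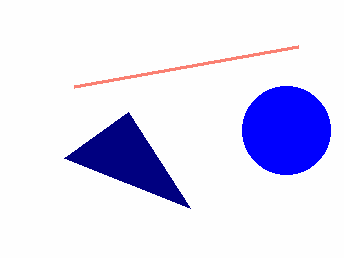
center_x_1 = 286, center_y_1 = 130, radius_1 = 44, px0_2 = 190, py0_2 = 208, px0_3 = 74, py0_3 = 86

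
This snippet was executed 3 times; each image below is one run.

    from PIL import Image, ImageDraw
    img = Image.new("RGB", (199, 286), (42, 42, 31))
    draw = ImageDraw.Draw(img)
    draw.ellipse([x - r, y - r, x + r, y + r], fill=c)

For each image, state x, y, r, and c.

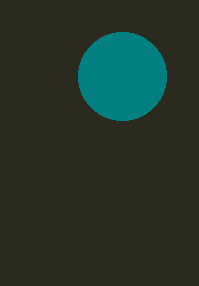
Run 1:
x = 122; y = 76; r = 44; c = 'teal'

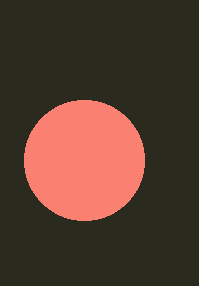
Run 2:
x = 84, y = 160, r = 60, c = 'salmon'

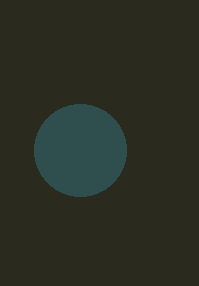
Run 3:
x = 80, y = 150, r = 46, c = 'darkslategray'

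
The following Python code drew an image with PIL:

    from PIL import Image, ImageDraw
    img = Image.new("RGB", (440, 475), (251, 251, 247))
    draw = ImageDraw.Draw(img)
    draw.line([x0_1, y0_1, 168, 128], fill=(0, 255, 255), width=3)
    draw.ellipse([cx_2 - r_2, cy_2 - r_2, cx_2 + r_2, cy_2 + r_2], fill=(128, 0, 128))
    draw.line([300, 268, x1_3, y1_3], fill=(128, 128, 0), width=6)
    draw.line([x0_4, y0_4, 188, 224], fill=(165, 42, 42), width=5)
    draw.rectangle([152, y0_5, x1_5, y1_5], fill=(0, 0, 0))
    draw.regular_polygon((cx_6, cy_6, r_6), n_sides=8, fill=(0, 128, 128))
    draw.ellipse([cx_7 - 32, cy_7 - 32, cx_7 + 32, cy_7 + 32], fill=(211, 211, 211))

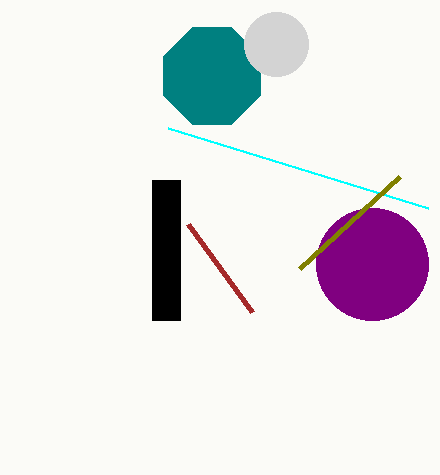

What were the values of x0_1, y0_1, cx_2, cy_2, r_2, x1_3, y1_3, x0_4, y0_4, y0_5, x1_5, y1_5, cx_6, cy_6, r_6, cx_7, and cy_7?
x0_1 = 428
y0_1 = 208
cx_2 = 372
cy_2 = 264
r_2 = 56
x1_3 = 400
y1_3 = 176
x0_4 = 252
y0_4 = 312
y0_5 = 180
x1_5 = 180
y1_5 = 320
cx_6 = 212
cy_6 = 76
r_6 = 52
cx_7 = 276
cy_7 = 44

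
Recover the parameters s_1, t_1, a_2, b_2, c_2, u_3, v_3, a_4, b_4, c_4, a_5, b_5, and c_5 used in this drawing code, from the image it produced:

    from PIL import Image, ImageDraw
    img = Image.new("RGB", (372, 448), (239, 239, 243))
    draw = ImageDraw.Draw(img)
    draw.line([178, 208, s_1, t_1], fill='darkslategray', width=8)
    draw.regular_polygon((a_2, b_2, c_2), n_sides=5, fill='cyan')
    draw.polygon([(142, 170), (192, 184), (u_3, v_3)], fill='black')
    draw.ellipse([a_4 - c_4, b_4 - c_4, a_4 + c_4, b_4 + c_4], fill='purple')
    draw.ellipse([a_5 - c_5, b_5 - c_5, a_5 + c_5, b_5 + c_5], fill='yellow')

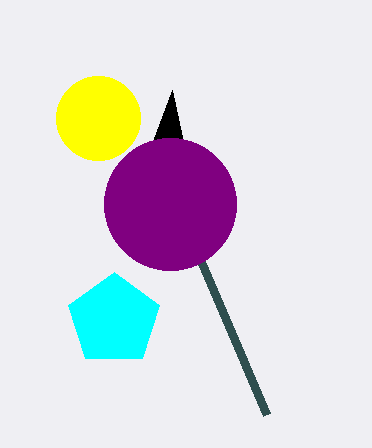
s_1 = 266, t_1 = 414, a_2 = 114, b_2 = 320, c_2 = 48, u_3 = 172, v_3 = 90, a_4 = 170, b_4 = 204, c_4 = 66, a_5 = 98, b_5 = 118, c_5 = 42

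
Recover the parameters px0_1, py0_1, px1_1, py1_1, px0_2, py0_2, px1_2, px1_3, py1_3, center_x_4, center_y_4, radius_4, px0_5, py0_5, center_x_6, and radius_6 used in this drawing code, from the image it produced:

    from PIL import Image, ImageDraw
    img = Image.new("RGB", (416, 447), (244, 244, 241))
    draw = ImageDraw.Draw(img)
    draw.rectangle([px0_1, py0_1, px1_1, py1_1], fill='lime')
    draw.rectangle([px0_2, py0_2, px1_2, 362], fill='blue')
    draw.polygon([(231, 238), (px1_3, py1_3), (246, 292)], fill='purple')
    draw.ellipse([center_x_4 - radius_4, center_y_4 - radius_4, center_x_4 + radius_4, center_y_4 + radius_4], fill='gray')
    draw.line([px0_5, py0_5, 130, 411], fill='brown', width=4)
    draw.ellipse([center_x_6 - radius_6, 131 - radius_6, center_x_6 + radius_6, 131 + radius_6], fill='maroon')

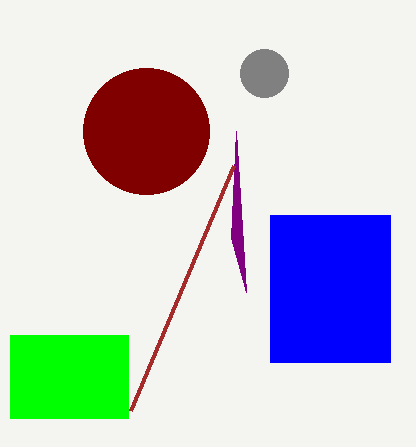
px0_1 = 10
py0_1 = 335
px1_1 = 128
py1_1 = 418
px0_2 = 270
py0_2 = 215
px1_2 = 390
px1_3 = 236
py1_3 = 131
center_x_4 = 264
center_y_4 = 73
radius_4 = 24
px0_5 = 233
py0_5 = 166
center_x_6 = 146
radius_6 = 63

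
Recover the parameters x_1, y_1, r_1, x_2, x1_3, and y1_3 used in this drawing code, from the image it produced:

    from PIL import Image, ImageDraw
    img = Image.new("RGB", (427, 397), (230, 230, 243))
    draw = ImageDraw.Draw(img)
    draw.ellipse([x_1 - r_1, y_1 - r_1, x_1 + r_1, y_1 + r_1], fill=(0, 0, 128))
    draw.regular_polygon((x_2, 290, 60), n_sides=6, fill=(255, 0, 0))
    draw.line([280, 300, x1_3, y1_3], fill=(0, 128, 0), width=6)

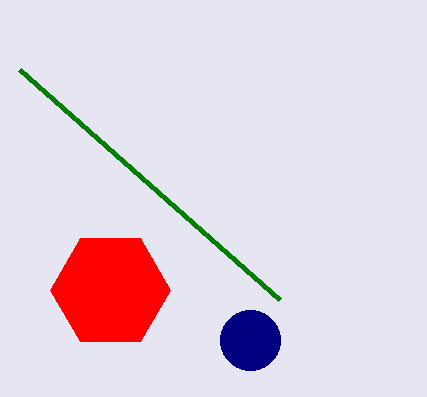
x_1 = 250
y_1 = 340
r_1 = 30
x_2 = 110
x1_3 = 20
y1_3 = 70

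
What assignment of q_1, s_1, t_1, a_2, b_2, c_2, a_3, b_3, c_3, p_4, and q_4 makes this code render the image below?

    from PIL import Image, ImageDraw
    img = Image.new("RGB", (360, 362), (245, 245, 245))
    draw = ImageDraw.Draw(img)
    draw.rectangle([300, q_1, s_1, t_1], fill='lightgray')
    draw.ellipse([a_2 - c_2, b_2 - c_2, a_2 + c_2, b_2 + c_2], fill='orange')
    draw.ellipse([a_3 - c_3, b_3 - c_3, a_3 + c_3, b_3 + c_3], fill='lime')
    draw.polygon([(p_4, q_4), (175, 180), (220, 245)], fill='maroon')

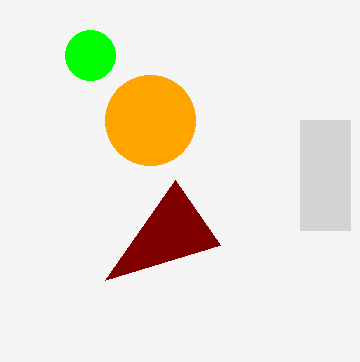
q_1 = 120
s_1 = 350
t_1 = 230
a_2 = 150
b_2 = 120
c_2 = 45
a_3 = 90
b_3 = 55
c_3 = 25
p_4 = 105
q_4 = 280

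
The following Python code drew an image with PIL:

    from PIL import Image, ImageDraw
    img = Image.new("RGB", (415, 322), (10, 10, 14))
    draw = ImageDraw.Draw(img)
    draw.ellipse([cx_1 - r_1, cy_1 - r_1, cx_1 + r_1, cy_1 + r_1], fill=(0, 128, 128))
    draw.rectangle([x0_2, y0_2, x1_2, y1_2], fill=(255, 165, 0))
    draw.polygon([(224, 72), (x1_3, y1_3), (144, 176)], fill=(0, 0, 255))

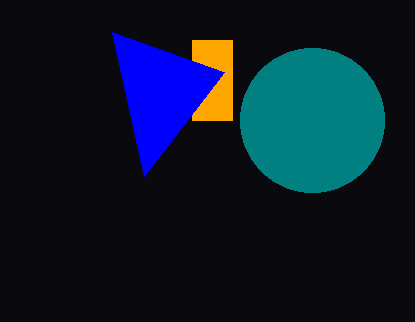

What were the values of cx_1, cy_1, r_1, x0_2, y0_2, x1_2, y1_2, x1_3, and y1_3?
cx_1 = 312, cy_1 = 120, r_1 = 72, x0_2 = 192, y0_2 = 40, x1_2 = 232, y1_2 = 120, x1_3 = 112, y1_3 = 32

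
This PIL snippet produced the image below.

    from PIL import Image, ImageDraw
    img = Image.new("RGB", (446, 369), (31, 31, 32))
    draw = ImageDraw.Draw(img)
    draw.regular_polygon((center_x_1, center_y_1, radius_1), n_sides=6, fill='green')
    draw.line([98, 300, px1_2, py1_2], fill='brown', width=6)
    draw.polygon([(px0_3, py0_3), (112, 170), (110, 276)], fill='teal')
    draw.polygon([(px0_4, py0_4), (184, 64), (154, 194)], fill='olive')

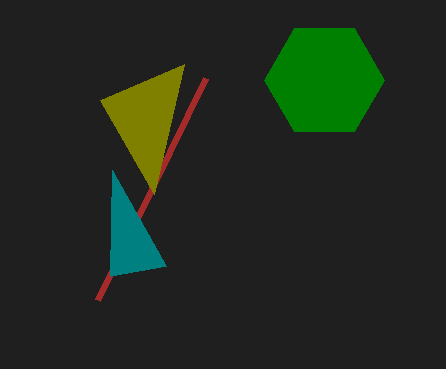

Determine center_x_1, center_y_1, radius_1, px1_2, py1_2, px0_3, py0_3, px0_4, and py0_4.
center_x_1 = 324, center_y_1 = 80, radius_1 = 60, px1_2 = 206, py1_2 = 78, px0_3 = 166, py0_3 = 266, px0_4 = 100, py0_4 = 100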